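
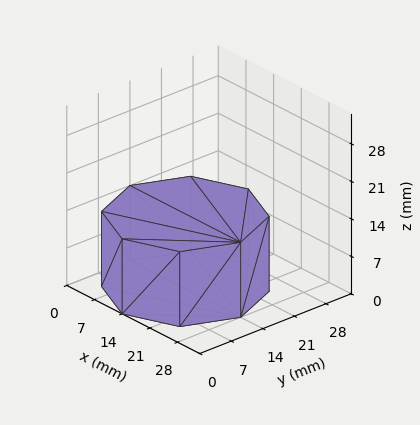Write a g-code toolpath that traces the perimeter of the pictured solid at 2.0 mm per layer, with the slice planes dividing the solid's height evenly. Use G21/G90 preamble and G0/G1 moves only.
Reading the render: the shape is a regular 8-sided prism (a cylinder approximated with 8 flat sides), circumscribed radius ≈ 14 mm, height ≈ 14 mm (dimensions read to the nearest mm from the axis ticks). For the g-code, the solid's height is divided into equal slices at the stated Δz and each level perimeter traced with G1 moves after a G0 lift.

; perimeter-only toolpath
G21 ; units = mm
G90 ; absolute positioning
G28 ; home
; layer 1
G0 Z2.0
G0 X28.0 Y14.0
G1 X23.9 Y23.9
G1 X14.0 Y28.0
G1 X4.1 Y23.9
G1 X0.0 Y14.0
G1 X4.1 Y4.1
G1 X14.0 Y0.0
G1 X23.9 Y4.1
G1 X28.0 Y14.0
; layer 2
G0 Z4.0
G0 X28.0 Y14.0
G1 X23.9 Y23.9
G1 X14.0 Y28.0
G1 X4.1 Y23.9
G1 X0.0 Y14.0
G1 X4.1 Y4.1
G1 X14.0 Y0.0
G1 X23.9 Y4.1
G1 X28.0 Y14.0
; layer 3
G0 Z6.0
G0 X28.0 Y14.0
G1 X23.9 Y23.9
G1 X14.0 Y28.0
G1 X4.1 Y23.9
G1 X0.0 Y14.0
G1 X4.1 Y4.1
G1 X14.0 Y0.0
G1 X23.9 Y4.1
G1 X28.0 Y14.0
; layer 4
G0 Z8.0
G0 X28.0 Y14.0
G1 X23.9 Y23.9
G1 X14.0 Y28.0
G1 X4.1 Y23.9
G1 X0.0 Y14.0
G1 X4.1 Y4.1
G1 X14.0 Y0.0
G1 X23.9 Y4.1
G1 X28.0 Y14.0
; layer 5
G0 Z10.0
G0 X28.0 Y14.0
G1 X23.9 Y23.9
G1 X14.0 Y28.0
G1 X4.1 Y23.9
G1 X0.0 Y14.0
G1 X4.1 Y4.1
G1 X14.0 Y0.0
G1 X23.9 Y4.1
G1 X28.0 Y14.0
; layer 6
G0 Z12.0
G0 X28.0 Y14.0
G1 X23.9 Y23.9
G1 X14.0 Y28.0
G1 X4.1 Y23.9
G1 X0.0 Y14.0
G1 X4.1 Y4.1
G1 X14.0 Y0.0
G1 X23.9 Y4.1
G1 X28.0 Y14.0
; layer 7
G0 Z14.0
G0 X28.0 Y14.0
G1 X23.9 Y23.9
G1 X14.0 Y28.0
G1 X4.1 Y23.9
G1 X0.0 Y14.0
G1 X4.1 Y4.1
G1 X14.0 Y0.0
G1 X23.9 Y4.1
G1 X28.0 Y14.0
M2 ; end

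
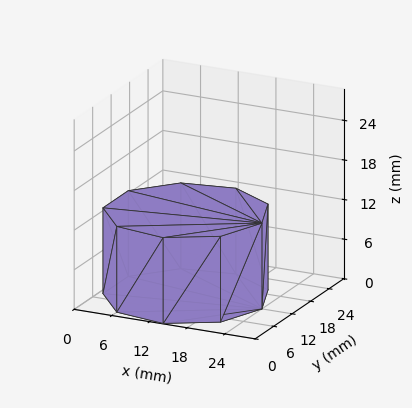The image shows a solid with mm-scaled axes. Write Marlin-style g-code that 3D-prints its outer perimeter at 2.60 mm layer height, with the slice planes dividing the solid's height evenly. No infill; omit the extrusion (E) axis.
Reading the render: the shape is a regular 9-sided prism (a cylinder approximated with 9 flat sides), circumscribed radius ≈ 12 mm, height ≈ 13 mm (dimensions read to the nearest mm from the axis ticks). For the g-code, the solid's height is divided into equal slices at the stated Δz and each level perimeter traced with G1 moves after a G0 lift.

; perimeter-only toolpath
G21 ; units = mm
G90 ; absolute positioning
G28 ; home
; layer 1
G0 Z2.60
G0 X24.00 Y12.00
G1 X21.19 Y19.71
G1 X14.08 Y23.82
G1 X6.00 Y22.39
G1 X0.72 Y16.10
G1 X0.72 Y7.90
G1 X6.00 Y1.61
G1 X14.08 Y0.18
G1 X21.19 Y4.29
G1 X24.00 Y12.00
; layer 2
G0 Z5.20
G0 X24.00 Y12.00
G1 X21.19 Y19.71
G1 X14.08 Y23.82
G1 X6.00 Y22.39
G1 X0.72 Y16.10
G1 X0.72 Y7.90
G1 X6.00 Y1.61
G1 X14.08 Y0.18
G1 X21.19 Y4.29
G1 X24.00 Y12.00
; layer 3
G0 Z7.80
G0 X24.00 Y12.00
G1 X21.19 Y19.71
G1 X14.08 Y23.82
G1 X6.00 Y22.39
G1 X0.72 Y16.10
G1 X0.72 Y7.90
G1 X6.00 Y1.61
G1 X14.08 Y0.18
G1 X21.19 Y4.29
G1 X24.00 Y12.00
; layer 4
G0 Z10.40
G0 X24.00 Y12.00
G1 X21.19 Y19.71
G1 X14.08 Y23.82
G1 X6.00 Y22.39
G1 X0.72 Y16.10
G1 X0.72 Y7.90
G1 X6.00 Y1.61
G1 X14.08 Y0.18
G1 X21.19 Y4.29
G1 X24.00 Y12.00
; layer 5
G0 Z13.00
G0 X24.00 Y12.00
G1 X21.19 Y19.71
G1 X14.08 Y23.82
G1 X6.00 Y22.39
G1 X0.72 Y16.10
G1 X0.72 Y7.90
G1 X6.00 Y1.61
G1 X14.08 Y0.18
G1 X21.19 Y4.29
G1 X24.00 Y12.00
M2 ; end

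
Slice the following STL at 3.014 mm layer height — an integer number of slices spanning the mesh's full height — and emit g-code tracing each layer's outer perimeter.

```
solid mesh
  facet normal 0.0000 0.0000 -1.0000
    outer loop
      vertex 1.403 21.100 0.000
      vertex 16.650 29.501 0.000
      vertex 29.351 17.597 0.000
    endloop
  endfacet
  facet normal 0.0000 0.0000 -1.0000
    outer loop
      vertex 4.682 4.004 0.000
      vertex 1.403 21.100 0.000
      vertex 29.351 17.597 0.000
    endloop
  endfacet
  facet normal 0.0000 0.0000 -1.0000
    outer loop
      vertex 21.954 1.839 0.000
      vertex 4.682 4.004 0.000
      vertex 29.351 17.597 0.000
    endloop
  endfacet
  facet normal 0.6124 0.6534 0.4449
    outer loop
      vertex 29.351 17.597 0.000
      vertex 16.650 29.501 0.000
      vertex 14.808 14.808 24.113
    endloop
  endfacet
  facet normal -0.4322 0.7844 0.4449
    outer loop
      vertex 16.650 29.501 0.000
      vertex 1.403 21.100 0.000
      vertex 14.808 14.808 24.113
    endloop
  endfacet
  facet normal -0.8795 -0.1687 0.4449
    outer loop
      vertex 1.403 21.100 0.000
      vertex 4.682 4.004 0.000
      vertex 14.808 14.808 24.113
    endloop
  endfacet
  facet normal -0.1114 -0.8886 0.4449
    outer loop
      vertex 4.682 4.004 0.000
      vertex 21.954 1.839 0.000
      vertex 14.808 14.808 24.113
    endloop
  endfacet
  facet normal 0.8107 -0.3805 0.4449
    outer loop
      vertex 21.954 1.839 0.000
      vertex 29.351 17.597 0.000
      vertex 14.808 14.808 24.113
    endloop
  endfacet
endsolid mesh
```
; perimeter-only toolpath
G21 ; units = mm
G90 ; absolute positioning
G28 ; home
; layer 1
G0 Z3.014
G0 X27.533 Y17.248
G1 X16.420 Y27.664
G1 X3.079 Y20.314
G1 X5.948 Y5.354
G1 X21.061 Y3.460
G1 X27.533 Y17.248
; layer 2
G0 Z6.028
G0 X25.715 Y16.900
G1 X16.189 Y25.828
G1 X4.754 Y19.527
G1 X7.213 Y6.705
G1 X20.167 Y5.081
G1 X25.715 Y16.900
; layer 3
G0 Z9.042
G0 X23.897 Y16.551
G1 X15.959 Y23.991
G1 X6.430 Y18.741
G1 X8.479 Y8.055
G1 X19.274 Y6.702
G1 X23.897 Y16.551
; layer 4
G0 Z12.056
G0 X22.079 Y16.203
G1 X15.729 Y22.154
G1 X8.105 Y17.954
G1 X9.745 Y9.406
G1 X18.381 Y8.323
G1 X22.079 Y16.203
; layer 5
G0 Z15.071
G0 X20.262 Y15.854
G1 X15.499 Y20.318
G1 X9.781 Y17.168
G1 X11.011 Y10.756
G1 X17.488 Y9.945
G1 X20.262 Y15.854
; layer 6
G0 Z18.085
G0 X18.444 Y15.505
G1 X15.268 Y18.481
G1 X11.457 Y16.381
G1 X12.277 Y12.107
G1 X16.595 Y11.566
G1 X18.444 Y15.505
; layer 7
G0 Z21.099
G0 X16.626 Y15.157
G1 X15.038 Y16.645
G1 X13.132 Y15.595
G1 X13.542 Y13.458
G1 X15.701 Y13.187
G1 X16.626 Y15.157
M2 ; end

The solid is a regular 5-sided pyramid, base circumscribed radius ≈ 14.8 mm, apex at z ≈ 24.1 mm. Slicing at Δz = 3.014 mm — 8 equal slices spanning the solid's height, so layer i sits at z = i·h/8 — gives 7 non-empty perimeters. Each is a 5-segment closed polygon; G0 lifts to the layer z and rapids to the start vertex, then G1 traces the edges. The cross-section shrinks linearly with z (the slice at the apex is degenerate and omitted).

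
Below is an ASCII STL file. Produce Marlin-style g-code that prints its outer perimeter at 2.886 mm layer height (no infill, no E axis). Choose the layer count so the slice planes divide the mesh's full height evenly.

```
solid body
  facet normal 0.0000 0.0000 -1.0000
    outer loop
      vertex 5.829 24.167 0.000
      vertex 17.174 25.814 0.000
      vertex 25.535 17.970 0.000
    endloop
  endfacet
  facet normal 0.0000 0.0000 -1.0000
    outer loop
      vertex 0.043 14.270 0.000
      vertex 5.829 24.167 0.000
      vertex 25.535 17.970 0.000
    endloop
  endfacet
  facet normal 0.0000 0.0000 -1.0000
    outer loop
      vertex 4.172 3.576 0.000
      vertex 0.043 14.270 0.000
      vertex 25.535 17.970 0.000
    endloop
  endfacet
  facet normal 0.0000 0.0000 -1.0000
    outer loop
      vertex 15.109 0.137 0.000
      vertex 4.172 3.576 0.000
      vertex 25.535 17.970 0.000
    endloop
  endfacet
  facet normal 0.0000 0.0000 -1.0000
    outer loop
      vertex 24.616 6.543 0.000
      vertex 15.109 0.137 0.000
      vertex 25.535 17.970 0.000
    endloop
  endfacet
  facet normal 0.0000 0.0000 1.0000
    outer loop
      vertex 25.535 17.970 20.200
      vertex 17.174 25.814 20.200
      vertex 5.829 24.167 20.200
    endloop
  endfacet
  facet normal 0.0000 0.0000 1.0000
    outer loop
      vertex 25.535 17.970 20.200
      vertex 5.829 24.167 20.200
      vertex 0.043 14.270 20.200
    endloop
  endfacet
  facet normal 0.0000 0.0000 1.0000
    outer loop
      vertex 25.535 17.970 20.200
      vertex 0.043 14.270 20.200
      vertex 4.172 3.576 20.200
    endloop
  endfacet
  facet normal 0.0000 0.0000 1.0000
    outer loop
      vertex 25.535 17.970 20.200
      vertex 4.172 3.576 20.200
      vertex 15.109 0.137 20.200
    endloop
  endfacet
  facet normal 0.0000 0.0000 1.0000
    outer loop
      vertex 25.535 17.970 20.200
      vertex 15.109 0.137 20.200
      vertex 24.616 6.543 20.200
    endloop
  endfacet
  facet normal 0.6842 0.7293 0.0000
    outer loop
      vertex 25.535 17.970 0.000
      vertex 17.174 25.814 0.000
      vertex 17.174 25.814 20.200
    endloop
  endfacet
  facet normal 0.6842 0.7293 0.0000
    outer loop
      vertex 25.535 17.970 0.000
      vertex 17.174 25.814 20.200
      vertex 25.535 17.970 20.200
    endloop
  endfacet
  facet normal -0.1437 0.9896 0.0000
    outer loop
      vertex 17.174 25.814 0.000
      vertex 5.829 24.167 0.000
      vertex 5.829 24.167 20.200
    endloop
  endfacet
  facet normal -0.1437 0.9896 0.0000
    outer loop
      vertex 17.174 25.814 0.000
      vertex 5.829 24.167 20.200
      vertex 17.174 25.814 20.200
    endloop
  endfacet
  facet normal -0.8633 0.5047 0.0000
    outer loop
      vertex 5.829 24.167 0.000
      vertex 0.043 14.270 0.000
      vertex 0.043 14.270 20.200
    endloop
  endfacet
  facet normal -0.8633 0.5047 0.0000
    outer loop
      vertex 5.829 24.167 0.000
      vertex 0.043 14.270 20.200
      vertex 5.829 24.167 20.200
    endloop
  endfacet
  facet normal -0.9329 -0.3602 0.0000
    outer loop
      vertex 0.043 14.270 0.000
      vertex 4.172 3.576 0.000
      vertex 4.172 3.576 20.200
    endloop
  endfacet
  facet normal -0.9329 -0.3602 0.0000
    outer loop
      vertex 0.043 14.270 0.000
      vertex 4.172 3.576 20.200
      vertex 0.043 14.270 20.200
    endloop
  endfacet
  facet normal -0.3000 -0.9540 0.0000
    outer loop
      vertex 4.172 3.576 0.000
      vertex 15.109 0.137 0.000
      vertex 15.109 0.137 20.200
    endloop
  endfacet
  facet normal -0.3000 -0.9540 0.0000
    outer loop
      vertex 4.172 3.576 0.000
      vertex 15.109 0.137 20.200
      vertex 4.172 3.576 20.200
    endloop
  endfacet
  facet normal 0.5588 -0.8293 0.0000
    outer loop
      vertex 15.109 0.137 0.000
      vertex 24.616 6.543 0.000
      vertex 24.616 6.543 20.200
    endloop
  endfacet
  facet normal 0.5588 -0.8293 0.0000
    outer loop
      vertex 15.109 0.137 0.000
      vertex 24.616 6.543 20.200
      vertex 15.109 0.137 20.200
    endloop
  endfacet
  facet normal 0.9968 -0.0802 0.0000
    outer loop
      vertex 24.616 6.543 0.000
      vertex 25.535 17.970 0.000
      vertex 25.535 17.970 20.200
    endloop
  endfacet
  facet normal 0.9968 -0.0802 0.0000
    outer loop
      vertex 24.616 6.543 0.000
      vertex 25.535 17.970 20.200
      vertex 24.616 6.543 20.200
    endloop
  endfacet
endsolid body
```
; perimeter-only toolpath
G21 ; units = mm
G90 ; absolute positioning
G28 ; home
; layer 1
G0 Z2.886
G0 X25.535 Y17.970
G1 X17.174 Y25.814
G1 X5.829 Y24.167
G1 X0.043 Y14.270
G1 X4.172 Y3.576
G1 X15.109 Y0.137
G1 X24.616 Y6.543
G1 X25.535 Y17.970
; layer 2
G0 Z5.771
G0 X25.535 Y17.970
G1 X17.174 Y25.814
G1 X5.829 Y24.167
G1 X0.043 Y14.270
G1 X4.172 Y3.576
G1 X15.109 Y0.137
G1 X24.616 Y6.543
G1 X25.535 Y17.970
; layer 3
G0 Z8.657
G0 X25.535 Y17.970
G1 X17.174 Y25.814
G1 X5.829 Y24.167
G1 X0.043 Y14.270
G1 X4.172 Y3.576
G1 X15.109 Y0.137
G1 X24.616 Y6.543
G1 X25.535 Y17.970
; layer 4
G0 Z11.543
G0 X25.535 Y17.970
G1 X17.174 Y25.814
G1 X5.829 Y24.167
G1 X0.043 Y14.270
G1 X4.172 Y3.576
G1 X15.109 Y0.137
G1 X24.616 Y6.543
G1 X25.535 Y17.970
; layer 5
G0 Z14.429
G0 X25.535 Y17.970
G1 X17.174 Y25.814
G1 X5.829 Y24.167
G1 X0.043 Y14.270
G1 X4.172 Y3.576
G1 X15.109 Y0.137
G1 X24.616 Y6.543
G1 X25.535 Y17.970
; layer 6
G0 Z17.314
G0 X25.535 Y17.970
G1 X17.174 Y25.814
G1 X5.829 Y24.167
G1 X0.043 Y14.270
G1 X4.172 Y3.576
G1 X15.109 Y0.137
G1 X24.616 Y6.543
G1 X25.535 Y17.970
; layer 7
G0 Z20.200
G0 X25.535 Y17.970
G1 X17.174 Y25.814
G1 X5.829 Y24.167
G1 X0.043 Y14.270
G1 X4.172 Y3.576
G1 X15.109 Y0.137
G1 X24.616 Y6.543
G1 X25.535 Y17.970
M2 ; end

The solid is a regular 7-sided prism (a cylinder approximated with 7 flat sides), circumscribed radius ≈ 13.2 mm, height ≈ 20.2 mm. Slicing at Δz = 2.886 mm — 7 equal slices spanning the solid's height, so layer i sits at z = i·h/7 — gives 7 non-empty perimeters. Each is a 7-segment closed polygon; G0 lifts to the layer z and rapids to the start vertex, then G1 traces the edges.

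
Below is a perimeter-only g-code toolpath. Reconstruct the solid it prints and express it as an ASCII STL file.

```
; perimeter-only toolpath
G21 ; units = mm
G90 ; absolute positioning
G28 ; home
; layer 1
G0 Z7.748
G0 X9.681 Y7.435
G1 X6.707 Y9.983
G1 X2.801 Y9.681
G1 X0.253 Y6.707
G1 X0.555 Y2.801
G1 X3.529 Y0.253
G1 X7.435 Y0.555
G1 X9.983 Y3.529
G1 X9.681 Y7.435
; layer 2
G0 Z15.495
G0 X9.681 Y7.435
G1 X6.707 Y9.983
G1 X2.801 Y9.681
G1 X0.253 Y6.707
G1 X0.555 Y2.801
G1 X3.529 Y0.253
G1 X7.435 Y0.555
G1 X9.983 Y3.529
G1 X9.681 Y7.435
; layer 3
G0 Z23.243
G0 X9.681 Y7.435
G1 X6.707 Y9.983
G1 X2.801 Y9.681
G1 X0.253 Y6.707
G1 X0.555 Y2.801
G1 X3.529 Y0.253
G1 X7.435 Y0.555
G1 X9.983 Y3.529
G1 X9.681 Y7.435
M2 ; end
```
solid part
  facet normal 0.0000 0.0000 -1.0000
    outer loop
      vertex 2.801 9.681 0.000
      vertex 6.707 9.983 0.000
      vertex 9.681 7.435 0.000
    endloop
  endfacet
  facet normal 0.0000 0.0000 -1.0000
    outer loop
      vertex 0.253 6.707 0.000
      vertex 2.801 9.681 0.000
      vertex 9.681 7.435 0.000
    endloop
  endfacet
  facet normal 0.0000 0.0000 -1.0000
    outer loop
      vertex 0.555 2.801 0.000
      vertex 0.253 6.707 0.000
      vertex 9.681 7.435 0.000
    endloop
  endfacet
  facet normal 0.0000 0.0000 -1.0000
    outer loop
      vertex 3.529 0.253 0.000
      vertex 0.555 2.801 0.000
      vertex 9.681 7.435 0.000
    endloop
  endfacet
  facet normal 0.0000 0.0000 -1.0000
    outer loop
      vertex 7.435 0.555 0.000
      vertex 3.529 0.253 0.000
      vertex 9.681 7.435 0.000
    endloop
  endfacet
  facet normal 0.0000 0.0000 -1.0000
    outer loop
      vertex 9.983 3.529 0.000
      vertex 7.435 0.555 0.000
      vertex 9.681 7.435 0.000
    endloop
  endfacet
  facet normal 0.0000 0.0000 1.0000
    outer loop
      vertex 9.681 7.435 23.243
      vertex 6.707 9.983 23.243
      vertex 2.801 9.681 23.243
    endloop
  endfacet
  facet normal 0.0000 0.0000 1.0000
    outer loop
      vertex 9.681 7.435 23.243
      vertex 2.801 9.681 23.243
      vertex 0.253 6.707 23.243
    endloop
  endfacet
  facet normal 0.0000 0.0000 1.0000
    outer loop
      vertex 9.681 7.435 23.243
      vertex 0.253 6.707 23.243
      vertex 0.555 2.801 23.243
    endloop
  endfacet
  facet normal 0.0000 0.0000 1.0000
    outer loop
      vertex 9.681 7.435 23.243
      vertex 0.555 2.801 23.243
      vertex 3.529 0.253 23.243
    endloop
  endfacet
  facet normal 0.0000 0.0000 1.0000
    outer loop
      vertex 9.681 7.435 23.243
      vertex 3.529 0.253 23.243
      vertex 7.435 0.555 23.243
    endloop
  endfacet
  facet normal 0.0000 0.0000 1.0000
    outer loop
      vertex 9.681 7.435 23.243
      vertex 7.435 0.555 23.243
      vertex 9.983 3.529 23.243
    endloop
  endfacet
  facet normal 0.6506 0.7594 0.0000
    outer loop
      vertex 9.681 7.435 0.000
      vertex 6.707 9.983 0.000
      vertex 6.707 9.983 23.243
    endloop
  endfacet
  facet normal 0.6506 0.7594 0.0000
    outer loop
      vertex 9.681 7.435 0.000
      vertex 6.707 9.983 23.243
      vertex 9.681 7.435 23.243
    endloop
  endfacet
  facet normal -0.0771 0.9970 0.0000
    outer loop
      vertex 6.707 9.983 0.000
      vertex 2.801 9.681 0.000
      vertex 2.801 9.681 23.243
    endloop
  endfacet
  facet normal -0.0771 0.9970 0.0000
    outer loop
      vertex 6.707 9.983 0.000
      vertex 2.801 9.681 23.243
      vertex 6.707 9.983 23.243
    endloop
  endfacet
  facet normal -0.7594 0.6506 0.0000
    outer loop
      vertex 2.801 9.681 0.000
      vertex 0.253 6.707 0.000
      vertex 0.253 6.707 23.243
    endloop
  endfacet
  facet normal -0.7594 0.6506 0.0000
    outer loop
      vertex 2.801 9.681 0.000
      vertex 0.253 6.707 23.243
      vertex 2.801 9.681 23.243
    endloop
  endfacet
  facet normal -0.9970 -0.0771 0.0000
    outer loop
      vertex 0.253 6.707 0.000
      vertex 0.555 2.801 0.000
      vertex 0.555 2.801 23.243
    endloop
  endfacet
  facet normal -0.9970 -0.0771 0.0000
    outer loop
      vertex 0.253 6.707 0.000
      vertex 0.555 2.801 23.243
      vertex 0.253 6.707 23.243
    endloop
  endfacet
  facet normal -0.6506 -0.7594 0.0000
    outer loop
      vertex 0.555 2.801 0.000
      vertex 3.529 0.253 0.000
      vertex 3.529 0.253 23.243
    endloop
  endfacet
  facet normal -0.6506 -0.7594 0.0000
    outer loop
      vertex 0.555 2.801 0.000
      vertex 3.529 0.253 23.243
      vertex 0.555 2.801 23.243
    endloop
  endfacet
  facet normal 0.0771 -0.9970 0.0000
    outer loop
      vertex 3.529 0.253 0.000
      vertex 7.435 0.555 0.000
      vertex 7.435 0.555 23.243
    endloop
  endfacet
  facet normal 0.0771 -0.9970 0.0000
    outer loop
      vertex 3.529 0.253 0.000
      vertex 7.435 0.555 23.243
      vertex 3.529 0.253 23.243
    endloop
  endfacet
  facet normal 0.7594 -0.6506 0.0000
    outer loop
      vertex 7.435 0.555 0.000
      vertex 9.983 3.529 0.000
      vertex 9.983 3.529 23.243
    endloop
  endfacet
  facet normal 0.7594 -0.6506 0.0000
    outer loop
      vertex 7.435 0.555 0.000
      vertex 9.983 3.529 23.243
      vertex 7.435 0.555 23.243
    endloop
  endfacet
  facet normal 0.9970 0.0771 0.0000
    outer loop
      vertex 9.983 3.529 0.000
      vertex 9.681 7.435 0.000
      vertex 9.681 7.435 23.243
    endloop
  endfacet
  facet normal 0.9970 0.0771 0.0000
    outer loop
      vertex 9.983 3.529 0.000
      vertex 9.681 7.435 23.243
      vertex 9.983 3.529 23.243
    endloop
  endfacet
endsolid part

The G0 Z moves step by Δz≈7.748 mm. Every layer's G1 loop is the same polygon, so the solid is a straight extrusion of it from z=0 to z≈23.2. Closing with flat bottom and top caps and triangulating gives 28 facets — a regular 8-sided prism (a cylinder approximated with 8 flat sides), circumscribed radius ≈ 5.12 mm, height ≈ 23.2 mm.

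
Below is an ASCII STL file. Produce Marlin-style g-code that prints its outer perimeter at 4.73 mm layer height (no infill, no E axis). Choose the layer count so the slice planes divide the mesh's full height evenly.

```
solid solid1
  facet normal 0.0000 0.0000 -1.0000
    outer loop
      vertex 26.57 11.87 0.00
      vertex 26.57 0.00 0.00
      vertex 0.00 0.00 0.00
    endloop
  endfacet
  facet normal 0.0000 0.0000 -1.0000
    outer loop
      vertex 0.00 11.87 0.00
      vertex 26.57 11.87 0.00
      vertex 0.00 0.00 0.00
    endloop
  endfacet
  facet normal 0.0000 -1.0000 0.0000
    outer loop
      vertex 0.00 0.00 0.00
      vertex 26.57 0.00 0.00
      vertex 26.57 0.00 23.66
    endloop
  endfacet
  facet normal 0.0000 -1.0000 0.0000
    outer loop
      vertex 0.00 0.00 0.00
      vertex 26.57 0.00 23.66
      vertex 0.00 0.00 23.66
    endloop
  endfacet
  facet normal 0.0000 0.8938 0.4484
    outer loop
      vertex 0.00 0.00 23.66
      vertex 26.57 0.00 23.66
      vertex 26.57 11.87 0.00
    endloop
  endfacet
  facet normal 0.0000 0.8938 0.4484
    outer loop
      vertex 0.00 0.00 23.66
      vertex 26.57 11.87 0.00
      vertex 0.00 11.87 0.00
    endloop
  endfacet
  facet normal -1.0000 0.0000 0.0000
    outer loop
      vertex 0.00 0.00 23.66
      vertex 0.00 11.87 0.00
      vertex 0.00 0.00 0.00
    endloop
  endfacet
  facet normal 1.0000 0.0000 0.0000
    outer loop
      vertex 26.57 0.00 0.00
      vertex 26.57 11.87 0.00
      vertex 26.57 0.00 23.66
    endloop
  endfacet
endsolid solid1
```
; perimeter-only toolpath
G21 ; units = mm
G90 ; absolute positioning
G28 ; home
; layer 1
G0 Z4.73
G0 X0.00 Y0.00
G1 X26.57 Y0.00
G1 X26.57 Y9.50
G1 X0.00 Y9.50
G1 X0.00 Y0.00
; layer 2
G0 Z9.46
G0 X0.00 Y0.00
G1 X26.57 Y0.00
G1 X26.57 Y7.12
G1 X0.00 Y7.12
G1 X0.00 Y0.00
; layer 3
G0 Z14.20
G0 X0.00 Y0.00
G1 X26.57 Y0.00
G1 X26.57 Y4.75
G1 X0.00 Y4.75
G1 X0.00 Y0.00
; layer 4
G0 Z18.93
G0 X0.00 Y0.00
G1 X26.57 Y0.00
G1 X26.57 Y2.37
G1 X0.00 Y2.37
G1 X0.00 Y0.00
M2 ; end

The solid is a wedge (ramp): 26.6 × 11.9 mm base, rising to 23.7 mm along the y=0 edge and sloping linearly to z=0 at y=11.9. Slicing at Δz = 4.73 mm — 5 equal slices spanning the solid's height, so layer i sits at z = i·h/5 — gives 4 non-empty perimeters. Each is a 4-segment closed polygon; G0 lifts to the layer z and rapids to the start vertex, then G1 traces the edges. The cross-section shrinks linearly with z (the slice at the apex is degenerate and omitted).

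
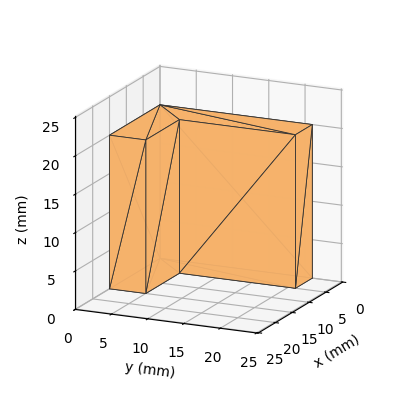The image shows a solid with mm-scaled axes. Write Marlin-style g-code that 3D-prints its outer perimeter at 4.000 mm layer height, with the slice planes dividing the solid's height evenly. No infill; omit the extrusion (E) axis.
Reading the render: the shape is an L-shaped prism: outer 15 × 21 mm, arm thicknesses ≈ 5 mm (horizontal) and 5 mm (vertical), extruded 20 mm in z (dimensions read to the nearest mm from the axis ticks). For the g-code, the solid's height is divided into equal slices at the stated Δz and each level perimeter traced with G1 moves after a G0 lift.

; perimeter-only toolpath
G21 ; units = mm
G90 ; absolute positioning
G28 ; home
; layer 1
G0 Z4.000
G0 X0.000 Y0.000
G1 X15.000 Y0.000
G1 X15.000 Y5.000
G1 X5.000 Y5.000
G1 X5.000 Y21.000
G1 X0.000 Y21.000
G1 X0.000 Y0.000
; layer 2
G0 Z8.000
G0 X0.000 Y0.000
G1 X15.000 Y0.000
G1 X15.000 Y5.000
G1 X5.000 Y5.000
G1 X5.000 Y21.000
G1 X0.000 Y21.000
G1 X0.000 Y0.000
; layer 3
G0 Z12.000
G0 X0.000 Y0.000
G1 X15.000 Y0.000
G1 X15.000 Y5.000
G1 X5.000 Y5.000
G1 X5.000 Y21.000
G1 X0.000 Y21.000
G1 X0.000 Y0.000
; layer 4
G0 Z16.000
G0 X0.000 Y0.000
G1 X15.000 Y0.000
G1 X15.000 Y5.000
G1 X5.000 Y5.000
G1 X5.000 Y21.000
G1 X0.000 Y21.000
G1 X0.000 Y0.000
; layer 5
G0 Z20.000
G0 X0.000 Y0.000
G1 X15.000 Y0.000
G1 X15.000 Y5.000
G1 X5.000 Y5.000
G1 X5.000 Y21.000
G1 X0.000 Y21.000
G1 X0.000 Y0.000
M2 ; end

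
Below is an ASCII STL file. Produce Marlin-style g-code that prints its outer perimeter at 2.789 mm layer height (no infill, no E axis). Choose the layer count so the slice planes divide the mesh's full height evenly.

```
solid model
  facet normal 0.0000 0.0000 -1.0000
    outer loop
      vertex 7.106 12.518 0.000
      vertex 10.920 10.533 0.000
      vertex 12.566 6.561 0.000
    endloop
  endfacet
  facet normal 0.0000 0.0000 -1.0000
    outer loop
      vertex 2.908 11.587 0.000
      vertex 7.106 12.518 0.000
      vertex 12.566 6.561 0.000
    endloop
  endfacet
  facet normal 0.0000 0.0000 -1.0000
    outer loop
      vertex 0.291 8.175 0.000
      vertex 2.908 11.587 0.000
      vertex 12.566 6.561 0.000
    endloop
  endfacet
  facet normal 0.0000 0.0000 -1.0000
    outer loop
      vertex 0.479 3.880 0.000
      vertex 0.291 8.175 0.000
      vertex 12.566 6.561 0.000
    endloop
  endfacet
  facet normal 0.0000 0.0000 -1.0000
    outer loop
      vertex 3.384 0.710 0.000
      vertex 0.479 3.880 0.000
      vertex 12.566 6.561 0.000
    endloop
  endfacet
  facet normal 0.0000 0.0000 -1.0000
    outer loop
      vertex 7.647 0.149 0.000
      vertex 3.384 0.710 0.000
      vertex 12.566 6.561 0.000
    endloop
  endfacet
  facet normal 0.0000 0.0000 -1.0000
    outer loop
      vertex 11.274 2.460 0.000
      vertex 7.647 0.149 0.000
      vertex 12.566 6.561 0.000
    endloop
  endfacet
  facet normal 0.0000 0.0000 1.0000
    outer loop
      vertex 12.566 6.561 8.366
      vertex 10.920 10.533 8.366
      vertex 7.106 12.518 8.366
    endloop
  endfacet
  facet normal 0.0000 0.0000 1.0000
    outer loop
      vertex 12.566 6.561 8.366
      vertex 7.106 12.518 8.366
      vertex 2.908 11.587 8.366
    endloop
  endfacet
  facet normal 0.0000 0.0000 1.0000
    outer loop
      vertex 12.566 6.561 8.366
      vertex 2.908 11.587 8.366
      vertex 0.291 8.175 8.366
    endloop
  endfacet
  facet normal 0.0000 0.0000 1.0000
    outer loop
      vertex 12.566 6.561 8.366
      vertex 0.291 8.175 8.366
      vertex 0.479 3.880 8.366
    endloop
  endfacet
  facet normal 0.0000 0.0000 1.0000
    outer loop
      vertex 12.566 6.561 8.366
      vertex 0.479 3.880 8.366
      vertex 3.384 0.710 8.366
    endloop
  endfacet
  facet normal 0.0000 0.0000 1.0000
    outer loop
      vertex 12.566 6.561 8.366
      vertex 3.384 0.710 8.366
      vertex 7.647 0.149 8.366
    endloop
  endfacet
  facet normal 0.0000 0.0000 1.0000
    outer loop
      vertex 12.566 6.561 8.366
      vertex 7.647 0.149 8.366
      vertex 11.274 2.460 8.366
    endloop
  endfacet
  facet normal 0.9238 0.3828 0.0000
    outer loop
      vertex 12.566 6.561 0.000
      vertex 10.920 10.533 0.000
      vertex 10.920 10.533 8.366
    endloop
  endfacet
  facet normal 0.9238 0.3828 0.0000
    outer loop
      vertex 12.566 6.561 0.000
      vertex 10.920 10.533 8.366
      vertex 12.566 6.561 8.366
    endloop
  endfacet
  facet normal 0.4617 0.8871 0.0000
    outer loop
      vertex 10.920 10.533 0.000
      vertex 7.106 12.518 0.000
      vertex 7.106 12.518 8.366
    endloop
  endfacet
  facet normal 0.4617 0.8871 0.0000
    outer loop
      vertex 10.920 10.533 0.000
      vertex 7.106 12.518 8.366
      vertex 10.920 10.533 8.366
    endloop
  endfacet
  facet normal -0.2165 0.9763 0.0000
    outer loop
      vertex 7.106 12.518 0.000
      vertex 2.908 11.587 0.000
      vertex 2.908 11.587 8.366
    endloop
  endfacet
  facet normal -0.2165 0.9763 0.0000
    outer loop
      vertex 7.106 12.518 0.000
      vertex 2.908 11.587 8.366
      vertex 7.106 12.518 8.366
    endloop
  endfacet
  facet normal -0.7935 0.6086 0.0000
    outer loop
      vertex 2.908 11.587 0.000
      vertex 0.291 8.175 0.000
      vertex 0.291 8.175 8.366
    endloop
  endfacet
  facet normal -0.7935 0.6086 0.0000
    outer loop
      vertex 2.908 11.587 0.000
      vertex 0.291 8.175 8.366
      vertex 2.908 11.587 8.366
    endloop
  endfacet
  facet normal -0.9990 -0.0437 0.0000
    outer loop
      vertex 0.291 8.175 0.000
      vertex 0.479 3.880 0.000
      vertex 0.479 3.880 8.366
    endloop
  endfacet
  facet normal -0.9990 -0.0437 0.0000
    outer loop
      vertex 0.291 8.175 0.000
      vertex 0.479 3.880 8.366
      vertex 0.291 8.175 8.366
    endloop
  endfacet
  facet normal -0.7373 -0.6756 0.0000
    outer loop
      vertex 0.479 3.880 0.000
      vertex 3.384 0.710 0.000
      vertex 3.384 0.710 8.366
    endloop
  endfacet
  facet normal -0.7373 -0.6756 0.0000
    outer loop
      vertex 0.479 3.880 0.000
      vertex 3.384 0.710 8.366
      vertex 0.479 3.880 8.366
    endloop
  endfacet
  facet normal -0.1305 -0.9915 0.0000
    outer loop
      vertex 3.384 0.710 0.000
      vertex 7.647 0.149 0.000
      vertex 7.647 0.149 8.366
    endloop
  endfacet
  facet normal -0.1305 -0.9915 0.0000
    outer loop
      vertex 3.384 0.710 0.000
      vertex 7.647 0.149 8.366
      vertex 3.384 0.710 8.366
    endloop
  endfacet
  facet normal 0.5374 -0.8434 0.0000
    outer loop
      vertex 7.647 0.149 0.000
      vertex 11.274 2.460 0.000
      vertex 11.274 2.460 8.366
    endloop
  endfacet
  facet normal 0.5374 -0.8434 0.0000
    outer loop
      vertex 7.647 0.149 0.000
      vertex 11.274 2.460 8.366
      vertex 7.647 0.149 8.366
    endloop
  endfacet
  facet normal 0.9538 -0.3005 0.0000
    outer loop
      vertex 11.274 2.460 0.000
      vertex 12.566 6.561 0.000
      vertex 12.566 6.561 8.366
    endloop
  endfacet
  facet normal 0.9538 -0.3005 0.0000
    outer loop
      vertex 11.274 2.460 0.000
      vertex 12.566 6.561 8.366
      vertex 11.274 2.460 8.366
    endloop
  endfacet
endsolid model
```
; perimeter-only toolpath
G21 ; units = mm
G90 ; absolute positioning
G28 ; home
; layer 1
G0 Z2.789
G0 X12.566 Y6.561
G1 X10.920 Y10.533
G1 X7.106 Y12.518
G1 X2.908 Y11.587
G1 X0.291 Y8.175
G1 X0.479 Y3.880
G1 X3.384 Y0.710
G1 X7.647 Y0.149
G1 X11.274 Y2.460
G1 X12.566 Y6.561
; layer 2
G0 Z5.577
G0 X12.566 Y6.561
G1 X10.920 Y10.533
G1 X7.106 Y12.518
G1 X2.908 Y11.587
G1 X0.291 Y8.175
G1 X0.479 Y3.880
G1 X3.384 Y0.710
G1 X7.647 Y0.149
G1 X11.274 Y2.460
G1 X12.566 Y6.561
; layer 3
G0 Z8.366
G0 X12.566 Y6.561
G1 X10.920 Y10.533
G1 X7.106 Y12.518
G1 X2.908 Y11.587
G1 X0.291 Y8.175
G1 X0.479 Y3.880
G1 X3.384 Y0.710
G1 X7.647 Y0.149
G1 X11.274 Y2.460
G1 X12.566 Y6.561
M2 ; end

The solid is a regular 9-sided prism (a cylinder approximated with 9 flat sides), circumscribed radius ≈ 6.29 mm, height ≈ 8.37 mm. Slicing at Δz = 2.789 mm — 3 equal slices spanning the solid's height, so layer i sits at z = i·h/3 — gives 3 non-empty perimeters. Each is a 9-segment closed polygon; G0 lifts to the layer z and rapids to the start vertex, then G1 traces the edges.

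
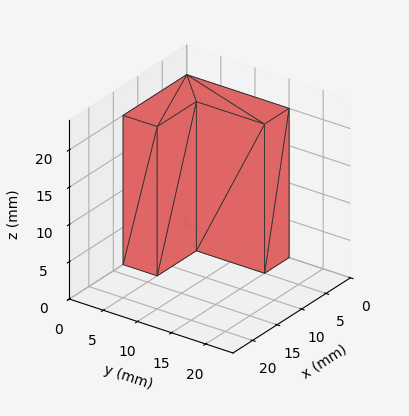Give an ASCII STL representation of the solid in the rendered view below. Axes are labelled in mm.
Reading the render: the shape is an L-shaped prism: outer 13 × 15 mm, arm thicknesses ≈ 5 mm (horizontal) and 5 mm (vertical), extruded 20 mm in z (dimensions read to the nearest mm from the axis ticks). For the STL, each face is triangulated and given an outward normal.

solid part
  facet normal 0.0000 0.0000 -1.0000
    outer loop
      vertex 13.00 5.00 0.00
      vertex 13.00 0.00 0.00
      vertex 0.00 0.00 0.00
    endloop
  endfacet
  facet normal 0.0000 0.0000 -1.0000
    outer loop
      vertex 5.00 5.00 0.00
      vertex 13.00 5.00 0.00
      vertex 0.00 0.00 0.00
    endloop
  endfacet
  facet normal 0.0000 0.0000 -1.0000
    outer loop
      vertex 5.00 15.00 0.00
      vertex 5.00 5.00 0.00
      vertex 0.00 0.00 0.00
    endloop
  endfacet
  facet normal 0.0000 0.0000 -1.0000
    outer loop
      vertex 0.00 15.00 0.00
      vertex 5.00 15.00 0.00
      vertex 0.00 0.00 0.00
    endloop
  endfacet
  facet normal 0.0000 0.0000 1.0000
    outer loop
      vertex 0.00 0.00 20.00
      vertex 13.00 0.00 20.00
      vertex 13.00 5.00 20.00
    endloop
  endfacet
  facet normal 0.0000 0.0000 1.0000
    outer loop
      vertex 0.00 0.00 20.00
      vertex 13.00 5.00 20.00
      vertex 5.00 5.00 20.00
    endloop
  endfacet
  facet normal 0.0000 0.0000 1.0000
    outer loop
      vertex 0.00 0.00 20.00
      vertex 5.00 5.00 20.00
      vertex 5.00 15.00 20.00
    endloop
  endfacet
  facet normal 0.0000 0.0000 1.0000
    outer loop
      vertex 0.00 0.00 20.00
      vertex 5.00 15.00 20.00
      vertex 0.00 15.00 20.00
    endloop
  endfacet
  facet normal 0.0000 -1.0000 0.0000
    outer loop
      vertex 0.00 0.00 0.00
      vertex 13.00 0.00 0.00
      vertex 13.00 0.00 20.00
    endloop
  endfacet
  facet normal 0.0000 -1.0000 0.0000
    outer loop
      vertex 0.00 0.00 0.00
      vertex 13.00 0.00 20.00
      vertex 0.00 0.00 20.00
    endloop
  endfacet
  facet normal 1.0000 0.0000 0.0000
    outer loop
      vertex 13.00 0.00 0.00
      vertex 13.00 5.00 0.00
      vertex 13.00 5.00 20.00
    endloop
  endfacet
  facet normal 1.0000 0.0000 0.0000
    outer loop
      vertex 13.00 0.00 0.00
      vertex 13.00 5.00 20.00
      vertex 13.00 0.00 20.00
    endloop
  endfacet
  facet normal 0.0000 1.0000 0.0000
    outer loop
      vertex 13.00 5.00 0.00
      vertex 5.00 5.00 0.00
      vertex 5.00 5.00 20.00
    endloop
  endfacet
  facet normal 0.0000 1.0000 0.0000
    outer loop
      vertex 13.00 5.00 0.00
      vertex 5.00 5.00 20.00
      vertex 13.00 5.00 20.00
    endloop
  endfacet
  facet normal 1.0000 0.0000 0.0000
    outer loop
      vertex 5.00 5.00 0.00
      vertex 5.00 15.00 0.00
      vertex 5.00 15.00 20.00
    endloop
  endfacet
  facet normal 1.0000 0.0000 0.0000
    outer loop
      vertex 5.00 5.00 0.00
      vertex 5.00 15.00 20.00
      vertex 5.00 5.00 20.00
    endloop
  endfacet
  facet normal 0.0000 1.0000 0.0000
    outer loop
      vertex 5.00 15.00 0.00
      vertex 0.00 15.00 0.00
      vertex 0.00 15.00 20.00
    endloop
  endfacet
  facet normal 0.0000 1.0000 0.0000
    outer loop
      vertex 5.00 15.00 0.00
      vertex 0.00 15.00 20.00
      vertex 5.00 15.00 20.00
    endloop
  endfacet
  facet normal -1.0000 0.0000 0.0000
    outer loop
      vertex 0.00 15.00 0.00
      vertex 0.00 0.00 0.00
      vertex 0.00 0.00 20.00
    endloop
  endfacet
  facet normal -1.0000 0.0000 0.0000
    outer loop
      vertex 0.00 15.00 0.00
      vertex 0.00 0.00 20.00
      vertex 0.00 15.00 20.00
    endloop
  endfacet
endsolid part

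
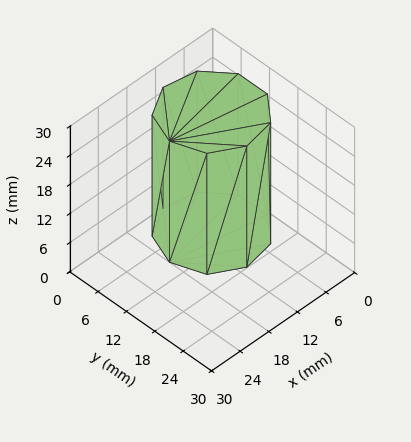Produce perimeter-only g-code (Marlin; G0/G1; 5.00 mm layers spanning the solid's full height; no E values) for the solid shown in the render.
Reading the render: the shape is a regular 9-sided prism (a cylinder approximated with 9 flat sides), circumscribed radius ≈ 9 mm, height ≈ 25 mm (dimensions read to the nearest mm from the axis ticks). For the g-code, the solid's height is divided into equal slices at the stated Δz and each level perimeter traced with G1 moves after a G0 lift.

; perimeter-only toolpath
G21 ; units = mm
G90 ; absolute positioning
G28 ; home
; layer 1
G0 Z5.00
G0 X18.00 Y9.00
G1 X15.89 Y14.79
G1 X10.56 Y17.86
G1 X4.50 Y16.79
G1 X0.54 Y12.08
G1 X0.54 Y5.92
G1 X4.50 Y1.21
G1 X10.56 Y0.14
G1 X15.89 Y3.21
G1 X18.00 Y9.00
; layer 2
G0 Z10.00
G0 X18.00 Y9.00
G1 X15.89 Y14.79
G1 X10.56 Y17.86
G1 X4.50 Y16.79
G1 X0.54 Y12.08
G1 X0.54 Y5.92
G1 X4.50 Y1.21
G1 X10.56 Y0.14
G1 X15.89 Y3.21
G1 X18.00 Y9.00
; layer 3
G0 Z15.00
G0 X18.00 Y9.00
G1 X15.89 Y14.79
G1 X10.56 Y17.86
G1 X4.50 Y16.79
G1 X0.54 Y12.08
G1 X0.54 Y5.92
G1 X4.50 Y1.21
G1 X10.56 Y0.14
G1 X15.89 Y3.21
G1 X18.00 Y9.00
; layer 4
G0 Z20.00
G0 X18.00 Y9.00
G1 X15.89 Y14.79
G1 X10.56 Y17.86
G1 X4.50 Y16.79
G1 X0.54 Y12.08
G1 X0.54 Y5.92
G1 X4.50 Y1.21
G1 X10.56 Y0.14
G1 X15.89 Y3.21
G1 X18.00 Y9.00
; layer 5
G0 Z25.00
G0 X18.00 Y9.00
G1 X15.89 Y14.79
G1 X10.56 Y17.86
G1 X4.50 Y16.79
G1 X0.54 Y12.08
G1 X0.54 Y5.92
G1 X4.50 Y1.21
G1 X10.56 Y0.14
G1 X15.89 Y3.21
G1 X18.00 Y9.00
M2 ; end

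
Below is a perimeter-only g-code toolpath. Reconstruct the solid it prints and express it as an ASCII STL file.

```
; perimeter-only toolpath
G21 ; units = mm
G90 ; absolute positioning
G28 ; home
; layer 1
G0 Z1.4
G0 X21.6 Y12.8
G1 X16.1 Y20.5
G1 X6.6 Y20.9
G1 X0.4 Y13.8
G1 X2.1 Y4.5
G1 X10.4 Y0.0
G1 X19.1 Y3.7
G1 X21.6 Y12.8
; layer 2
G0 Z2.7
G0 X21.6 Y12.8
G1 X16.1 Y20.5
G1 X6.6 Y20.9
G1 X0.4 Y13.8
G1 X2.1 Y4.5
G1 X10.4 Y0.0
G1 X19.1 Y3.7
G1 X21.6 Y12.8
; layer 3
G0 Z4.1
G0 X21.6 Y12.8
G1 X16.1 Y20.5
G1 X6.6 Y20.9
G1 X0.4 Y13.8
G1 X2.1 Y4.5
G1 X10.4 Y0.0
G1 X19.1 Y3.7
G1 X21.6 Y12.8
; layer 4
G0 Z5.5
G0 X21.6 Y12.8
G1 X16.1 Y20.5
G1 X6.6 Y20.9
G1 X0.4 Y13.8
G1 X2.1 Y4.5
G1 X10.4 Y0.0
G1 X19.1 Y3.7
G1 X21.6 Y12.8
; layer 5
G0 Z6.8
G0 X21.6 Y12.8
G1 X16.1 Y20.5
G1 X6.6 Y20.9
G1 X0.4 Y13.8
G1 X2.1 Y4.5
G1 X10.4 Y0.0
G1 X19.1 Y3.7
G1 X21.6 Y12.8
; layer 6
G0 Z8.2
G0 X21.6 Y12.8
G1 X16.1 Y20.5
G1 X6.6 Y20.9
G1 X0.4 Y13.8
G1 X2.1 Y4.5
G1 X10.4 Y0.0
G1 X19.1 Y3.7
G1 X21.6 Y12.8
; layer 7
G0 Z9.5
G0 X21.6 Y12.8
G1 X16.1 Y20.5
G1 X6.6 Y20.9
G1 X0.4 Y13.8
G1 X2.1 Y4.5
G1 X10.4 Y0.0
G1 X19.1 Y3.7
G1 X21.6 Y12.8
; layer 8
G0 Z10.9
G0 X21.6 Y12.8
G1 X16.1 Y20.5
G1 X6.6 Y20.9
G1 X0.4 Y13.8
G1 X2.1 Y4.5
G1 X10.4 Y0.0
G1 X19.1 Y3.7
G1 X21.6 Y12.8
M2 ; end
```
solid part
  facet normal 0.0000 0.0000 -1.0000
    outer loop
      vertex 6.6 20.9 0.0
      vertex 16.1 20.5 0.0
      vertex 21.6 12.8 0.0
    endloop
  endfacet
  facet normal 0.0000 0.0000 -1.0000
    outer loop
      vertex 0.4 13.8 0.0
      vertex 6.6 20.9 0.0
      vertex 21.6 12.8 0.0
    endloop
  endfacet
  facet normal 0.0000 0.0000 -1.0000
    outer loop
      vertex 2.1 4.5 0.0
      vertex 0.4 13.8 0.0
      vertex 21.6 12.8 0.0
    endloop
  endfacet
  facet normal 0.0000 0.0000 -1.0000
    outer loop
      vertex 10.4 0.0 0.0
      vertex 2.1 4.5 0.0
      vertex 21.6 12.8 0.0
    endloop
  endfacet
  facet normal 0.0000 0.0000 -1.0000
    outer loop
      vertex 19.1 3.7 0.0
      vertex 10.4 0.0 0.0
      vertex 21.6 12.8 0.0
    endloop
  endfacet
  facet normal 0.0000 0.0000 1.0000
    outer loop
      vertex 21.6 12.8 10.9
      vertex 16.1 20.5 10.9
      vertex 6.6 20.9 10.9
    endloop
  endfacet
  facet normal 0.0000 0.0000 1.0000
    outer loop
      vertex 21.6 12.8 10.9
      vertex 6.6 20.9 10.9
      vertex 0.4 13.8 10.9
    endloop
  endfacet
  facet normal 0.0000 0.0000 1.0000
    outer loop
      vertex 21.6 12.8 10.9
      vertex 0.4 13.8 10.9
      vertex 2.1 4.5 10.9
    endloop
  endfacet
  facet normal 0.0000 0.0000 1.0000
    outer loop
      vertex 21.6 12.8 10.9
      vertex 2.1 4.5 10.9
      vertex 10.4 0.0 10.9
    endloop
  endfacet
  facet normal 0.0000 0.0000 1.0000
    outer loop
      vertex 21.6 12.8 10.9
      vertex 10.4 0.0 10.9
      vertex 19.1 3.7 10.9
    endloop
  endfacet
  facet normal 0.8137 0.5812 0.0000
    outer loop
      vertex 21.6 12.8 0.0
      vertex 16.1 20.5 0.0
      vertex 16.1 20.5 10.9
    endloop
  endfacet
  facet normal 0.8137 0.5812 0.0000
    outer loop
      vertex 21.6 12.8 0.0
      vertex 16.1 20.5 10.9
      vertex 21.6 12.8 10.9
    endloop
  endfacet
  facet normal 0.0421 0.9991 0.0000
    outer loop
      vertex 16.1 20.5 0.0
      vertex 6.6 20.9 0.0
      vertex 6.6 20.9 10.9
    endloop
  endfacet
  facet normal 0.0421 0.9991 0.0000
    outer loop
      vertex 16.1 20.5 0.0
      vertex 6.6 20.9 10.9
      vertex 16.1 20.5 10.9
    endloop
  endfacet
  facet normal -0.7532 0.6578 0.0000
    outer loop
      vertex 6.6 20.9 0.0
      vertex 0.4 13.8 0.0
      vertex 0.4 13.8 10.9
    endloop
  endfacet
  facet normal -0.7532 0.6578 0.0000
    outer loop
      vertex 6.6 20.9 0.0
      vertex 0.4 13.8 10.9
      vertex 6.6 20.9 10.9
    endloop
  endfacet
  facet normal -0.9837 -0.1798 0.0000
    outer loop
      vertex 0.4 13.8 0.0
      vertex 2.1 4.5 0.0
      vertex 2.1 4.5 10.9
    endloop
  endfacet
  facet normal -0.9837 -0.1798 0.0000
    outer loop
      vertex 0.4 13.8 0.0
      vertex 2.1 4.5 10.9
      vertex 0.4 13.8 10.9
    endloop
  endfacet
  facet normal -0.4766 -0.8791 0.0000
    outer loop
      vertex 2.1 4.5 0.0
      vertex 10.4 0.0 0.0
      vertex 10.4 0.0 10.9
    endloop
  endfacet
  facet normal -0.4766 -0.8791 0.0000
    outer loop
      vertex 2.1 4.5 0.0
      vertex 10.4 0.0 10.9
      vertex 2.1 4.5 10.9
    endloop
  endfacet
  facet normal 0.3914 -0.9202 0.0000
    outer loop
      vertex 10.4 0.0 0.0
      vertex 19.1 3.7 0.0
      vertex 19.1 3.7 10.9
    endloop
  endfacet
  facet normal 0.3914 -0.9202 0.0000
    outer loop
      vertex 10.4 0.0 0.0
      vertex 19.1 3.7 10.9
      vertex 10.4 0.0 10.9
    endloop
  endfacet
  facet normal 0.9643 -0.2649 0.0000
    outer loop
      vertex 19.1 3.7 0.0
      vertex 21.6 12.8 0.0
      vertex 21.6 12.8 10.9
    endloop
  endfacet
  facet normal 0.9643 -0.2649 0.0000
    outer loop
      vertex 19.1 3.7 0.0
      vertex 21.6 12.8 10.9
      vertex 19.1 3.7 10.9
    endloop
  endfacet
endsolid part

The G0 Z moves step by Δz≈1.4 mm. Every layer's G1 loop is the same polygon, so the solid is a straight extrusion of it from z=0 to z≈10.9. Closing with flat bottom and top caps and triangulating gives 24 facets — a regular 7-sided prism (a cylinder approximated with 7 flat sides), circumscribed radius ≈ 10.9 mm, height ≈ 10.9 mm.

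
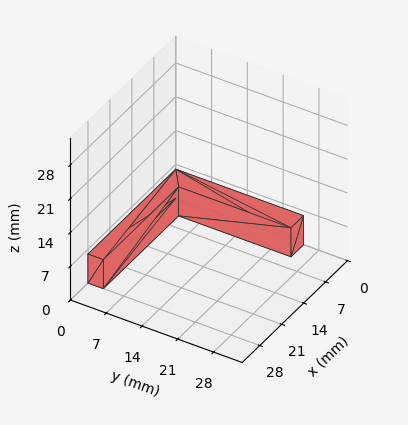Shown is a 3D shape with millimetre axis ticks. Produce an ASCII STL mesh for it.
Reading the render: the shape is an L-shaped prism: outer 28 × 25 mm, arm thicknesses ≈ 3 mm (horizontal) and 4 mm (vertical), extruded 6 mm in z (dimensions read to the nearest mm from the axis ticks). For the STL, each face is triangulated and given an outward normal.

solid part
  facet normal 0.0000 0.0000 -1.0000
    outer loop
      vertex 28.0 3.0 0.0
      vertex 28.0 0.0 0.0
      vertex 0.0 0.0 0.0
    endloop
  endfacet
  facet normal 0.0000 0.0000 -1.0000
    outer loop
      vertex 4.0 3.0 0.0
      vertex 28.0 3.0 0.0
      vertex 0.0 0.0 0.0
    endloop
  endfacet
  facet normal 0.0000 0.0000 -1.0000
    outer loop
      vertex 4.0 25.0 0.0
      vertex 4.0 3.0 0.0
      vertex 0.0 0.0 0.0
    endloop
  endfacet
  facet normal 0.0000 0.0000 -1.0000
    outer loop
      vertex 0.0 25.0 0.0
      vertex 4.0 25.0 0.0
      vertex 0.0 0.0 0.0
    endloop
  endfacet
  facet normal 0.0000 0.0000 1.0000
    outer loop
      vertex 0.0 0.0 6.0
      vertex 28.0 0.0 6.0
      vertex 28.0 3.0 6.0
    endloop
  endfacet
  facet normal 0.0000 0.0000 1.0000
    outer loop
      vertex 0.0 0.0 6.0
      vertex 28.0 3.0 6.0
      vertex 4.0 3.0 6.0
    endloop
  endfacet
  facet normal 0.0000 0.0000 1.0000
    outer loop
      vertex 0.0 0.0 6.0
      vertex 4.0 3.0 6.0
      vertex 4.0 25.0 6.0
    endloop
  endfacet
  facet normal 0.0000 0.0000 1.0000
    outer loop
      vertex 0.0 0.0 6.0
      vertex 4.0 25.0 6.0
      vertex 0.0 25.0 6.0
    endloop
  endfacet
  facet normal 0.0000 -1.0000 0.0000
    outer loop
      vertex 0.0 0.0 0.0
      vertex 28.0 0.0 0.0
      vertex 28.0 0.0 6.0
    endloop
  endfacet
  facet normal 0.0000 -1.0000 0.0000
    outer loop
      vertex 0.0 0.0 0.0
      vertex 28.0 0.0 6.0
      vertex 0.0 0.0 6.0
    endloop
  endfacet
  facet normal 1.0000 0.0000 0.0000
    outer loop
      vertex 28.0 0.0 0.0
      vertex 28.0 3.0 0.0
      vertex 28.0 3.0 6.0
    endloop
  endfacet
  facet normal 1.0000 0.0000 0.0000
    outer loop
      vertex 28.0 0.0 0.0
      vertex 28.0 3.0 6.0
      vertex 28.0 0.0 6.0
    endloop
  endfacet
  facet normal 0.0000 1.0000 0.0000
    outer loop
      vertex 28.0 3.0 0.0
      vertex 4.0 3.0 0.0
      vertex 4.0 3.0 6.0
    endloop
  endfacet
  facet normal 0.0000 1.0000 0.0000
    outer loop
      vertex 28.0 3.0 0.0
      vertex 4.0 3.0 6.0
      vertex 28.0 3.0 6.0
    endloop
  endfacet
  facet normal 1.0000 0.0000 0.0000
    outer loop
      vertex 4.0 3.0 0.0
      vertex 4.0 25.0 0.0
      vertex 4.0 25.0 6.0
    endloop
  endfacet
  facet normal 1.0000 0.0000 0.0000
    outer loop
      vertex 4.0 3.0 0.0
      vertex 4.0 25.0 6.0
      vertex 4.0 3.0 6.0
    endloop
  endfacet
  facet normal 0.0000 1.0000 0.0000
    outer loop
      vertex 4.0 25.0 0.0
      vertex 0.0 25.0 0.0
      vertex 0.0 25.0 6.0
    endloop
  endfacet
  facet normal 0.0000 1.0000 0.0000
    outer loop
      vertex 4.0 25.0 0.0
      vertex 0.0 25.0 6.0
      vertex 4.0 25.0 6.0
    endloop
  endfacet
  facet normal -1.0000 0.0000 0.0000
    outer loop
      vertex 0.0 25.0 0.0
      vertex 0.0 0.0 0.0
      vertex 0.0 0.0 6.0
    endloop
  endfacet
  facet normal -1.0000 0.0000 0.0000
    outer loop
      vertex 0.0 25.0 0.0
      vertex 0.0 0.0 6.0
      vertex 0.0 25.0 6.0
    endloop
  endfacet
endsolid part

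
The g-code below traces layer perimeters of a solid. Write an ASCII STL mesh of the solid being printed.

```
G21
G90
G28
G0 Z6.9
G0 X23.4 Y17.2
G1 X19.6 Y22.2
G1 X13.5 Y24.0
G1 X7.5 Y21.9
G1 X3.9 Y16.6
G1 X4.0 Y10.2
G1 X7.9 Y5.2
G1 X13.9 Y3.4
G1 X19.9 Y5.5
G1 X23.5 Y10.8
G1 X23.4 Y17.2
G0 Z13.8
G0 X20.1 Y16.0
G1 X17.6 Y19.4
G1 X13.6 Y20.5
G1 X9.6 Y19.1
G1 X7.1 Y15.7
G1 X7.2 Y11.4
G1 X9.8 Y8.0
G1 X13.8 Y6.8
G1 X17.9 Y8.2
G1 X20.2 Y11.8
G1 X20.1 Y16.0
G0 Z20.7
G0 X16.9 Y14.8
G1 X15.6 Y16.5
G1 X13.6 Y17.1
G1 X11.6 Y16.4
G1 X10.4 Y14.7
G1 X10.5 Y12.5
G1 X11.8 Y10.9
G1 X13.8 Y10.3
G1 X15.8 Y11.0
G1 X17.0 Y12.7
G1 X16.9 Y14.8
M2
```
solid part
  facet normal 0.0000 0.0000 -1.0000
    outer loop
      vertex 13.4 27.4 0.0
      vertex 21.5 25.0 0.0
      vertex 26.6 18.3 0.0
    endloop
  endfacet
  facet normal 0.0000 0.0000 -1.0000
    outer loop
      vertex 5.4 24.6 0.0
      vertex 13.4 27.4 0.0
      vertex 26.6 18.3 0.0
    endloop
  endfacet
  facet normal 0.0000 0.0000 -1.0000
    outer loop
      vertex 0.6 17.6 0.0
      vertex 5.4 24.6 0.0
      vertex 26.6 18.3 0.0
    endloop
  endfacet
  facet normal 0.0000 0.0000 -1.0000
    outer loop
      vertex 0.8 9.1 0.0
      vertex 0.6 17.6 0.0
      vertex 26.6 18.3 0.0
    endloop
  endfacet
  facet normal 0.0000 0.0000 -1.0000
    outer loop
      vertex 5.9 2.4 0.0
      vertex 0.8 9.1 0.0
      vertex 26.6 18.3 0.0
    endloop
  endfacet
  facet normal 0.0000 0.0000 -1.0000
    outer loop
      vertex 14.0 0.0 0.0
      vertex 5.9 2.4 0.0
      vertex 26.6 18.3 0.0
    endloop
  endfacet
  facet normal 0.0000 0.0000 -1.0000
    outer loop
      vertex 22.0 2.8 0.0
      vertex 14.0 0.0 0.0
      vertex 26.6 18.3 0.0
    endloop
  endfacet
  facet normal 0.0000 0.0000 -1.0000
    outer loop
      vertex 26.8 9.8 0.0
      vertex 22.0 2.8 0.0
      vertex 26.6 18.3 0.0
    endloop
  endfacet
  facet normal 0.7193 0.5476 0.4275
    outer loop
      vertex 26.6 18.3 0.0
      vertex 21.5 25.0 0.0
      vertex 13.7 13.7 27.6
    endloop
  endfacet
  facet normal 0.2568 0.8668 0.4275
    outer loop
      vertex 21.5 25.0 0.0
      vertex 13.4 27.4 0.0
      vertex 13.7 13.7 27.6
    endloop
  endfacet
  facet normal -0.2987 0.8535 0.4269
    outer loop
      vertex 13.4 27.4 0.0
      vertex 5.4 24.6 0.0
      vertex 13.7 13.7 27.6
    endloop
  endfacet
  facet normal -0.7460 0.5115 0.4264
    outer loop
      vertex 5.4 24.6 0.0
      vertex 0.6 17.6 0.0
      vertex 13.7 13.7 27.6
    endloop
  endfacet
  facet normal -0.9044 -0.0213 0.4262
    outer loop
      vertex 0.6 17.6 0.0
      vertex 0.8 9.1 0.0
      vertex 13.7 13.7 27.6
    endloop
  endfacet
  facet normal -0.7193 -0.5476 0.4275
    outer loop
      vertex 0.8 9.1 0.0
      vertex 5.9 2.4 0.0
      vertex 13.7 13.7 27.6
    endloop
  endfacet
  facet normal -0.2568 -0.8668 0.4275
    outer loop
      vertex 5.9 2.4 0.0
      vertex 14.0 0.0 0.0
      vertex 13.7 13.7 27.6
    endloop
  endfacet
  facet normal 0.2987 -0.8535 0.4269
    outer loop
      vertex 14.0 0.0 0.0
      vertex 22.0 2.8 0.0
      vertex 13.7 13.7 27.6
    endloop
  endfacet
  facet normal 0.7460 -0.5115 0.4264
    outer loop
      vertex 22.0 2.8 0.0
      vertex 26.8 9.8 0.0
      vertex 13.7 13.7 27.6
    endloop
  endfacet
  facet normal 0.9044 0.0213 0.4262
    outer loop
      vertex 26.8 9.8 0.0
      vertex 26.6 18.3 0.0
      vertex 13.7 13.7 27.6
    endloop
  endfacet
endsolid part

The G0 Z moves step by Δz≈6.9 mm. The G1 loops shrink linearly with z, so the solid tapers from its base footprint up to z≈27.6. Closing with a flat bottom cap and the tapered top and triangulating gives 18 facets — a regular 10-sided pyramid, base circumscribed radius ≈ 13.7 mm, apex at z ≈ 27.6 mm.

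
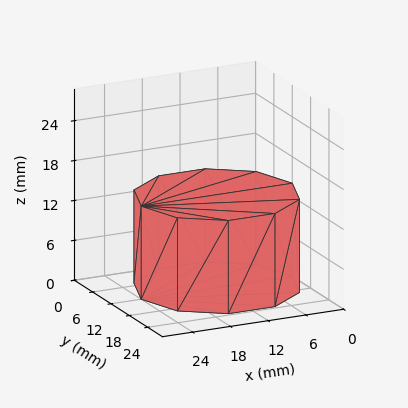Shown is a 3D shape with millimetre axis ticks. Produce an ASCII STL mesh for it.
Reading the render: the shape is a regular 10-sided prism (a cylinder approximated with 10 flat sides), circumscribed radius ≈ 12 mm, height ≈ 14 mm (dimensions read to the nearest mm from the axis ticks). For the STL, each face is triangulated and given an outward normal.

solid part
  facet normal 0.0000 0.0000 -1.0000
    outer loop
      vertex 15.7 23.4 0.0
      vertex 21.7 19.1 0.0
      vertex 24.0 12.0 0.0
    endloop
  endfacet
  facet normal 0.0000 0.0000 -1.0000
    outer loop
      vertex 8.3 23.4 0.0
      vertex 15.7 23.4 0.0
      vertex 24.0 12.0 0.0
    endloop
  endfacet
  facet normal 0.0000 0.0000 -1.0000
    outer loop
      vertex 2.3 19.1 0.0
      vertex 8.3 23.4 0.0
      vertex 24.0 12.0 0.0
    endloop
  endfacet
  facet normal 0.0000 0.0000 -1.0000
    outer loop
      vertex 0.0 12.0 0.0
      vertex 2.3 19.1 0.0
      vertex 24.0 12.0 0.0
    endloop
  endfacet
  facet normal 0.0000 0.0000 -1.0000
    outer loop
      vertex 2.3 4.9 0.0
      vertex 0.0 12.0 0.0
      vertex 24.0 12.0 0.0
    endloop
  endfacet
  facet normal 0.0000 0.0000 -1.0000
    outer loop
      vertex 8.3 0.6 0.0
      vertex 2.3 4.9 0.0
      vertex 24.0 12.0 0.0
    endloop
  endfacet
  facet normal 0.0000 0.0000 -1.0000
    outer loop
      vertex 15.7 0.6 0.0
      vertex 8.3 0.6 0.0
      vertex 24.0 12.0 0.0
    endloop
  endfacet
  facet normal 0.0000 0.0000 -1.0000
    outer loop
      vertex 21.7 4.9 0.0
      vertex 15.7 0.6 0.0
      vertex 24.0 12.0 0.0
    endloop
  endfacet
  facet normal 0.0000 0.0000 1.0000
    outer loop
      vertex 24.0 12.0 14.0
      vertex 21.7 19.1 14.0
      vertex 15.7 23.4 14.0
    endloop
  endfacet
  facet normal 0.0000 0.0000 1.0000
    outer loop
      vertex 24.0 12.0 14.0
      vertex 15.7 23.4 14.0
      vertex 8.3 23.4 14.0
    endloop
  endfacet
  facet normal 0.0000 0.0000 1.0000
    outer loop
      vertex 24.0 12.0 14.0
      vertex 8.3 23.4 14.0
      vertex 2.3 19.1 14.0
    endloop
  endfacet
  facet normal 0.0000 0.0000 1.0000
    outer loop
      vertex 24.0 12.0 14.0
      vertex 2.3 19.1 14.0
      vertex 0.0 12.0 14.0
    endloop
  endfacet
  facet normal 0.0000 0.0000 1.0000
    outer loop
      vertex 24.0 12.0 14.0
      vertex 0.0 12.0 14.0
      vertex 2.3 4.9 14.0
    endloop
  endfacet
  facet normal 0.0000 0.0000 1.0000
    outer loop
      vertex 24.0 12.0 14.0
      vertex 2.3 4.9 14.0
      vertex 8.3 0.6 14.0
    endloop
  endfacet
  facet normal 0.0000 0.0000 1.0000
    outer loop
      vertex 24.0 12.0 14.0
      vertex 8.3 0.6 14.0
      vertex 15.7 0.6 14.0
    endloop
  endfacet
  facet normal 0.0000 0.0000 1.0000
    outer loop
      vertex 24.0 12.0 14.0
      vertex 15.7 0.6 14.0
      vertex 21.7 4.9 14.0
    endloop
  endfacet
  facet normal 0.9513 0.3082 0.0000
    outer loop
      vertex 24.0 12.0 0.0
      vertex 21.7 19.1 0.0
      vertex 21.7 19.1 14.0
    endloop
  endfacet
  facet normal 0.9513 0.3082 0.0000
    outer loop
      vertex 24.0 12.0 0.0
      vertex 21.7 19.1 14.0
      vertex 24.0 12.0 14.0
    endloop
  endfacet
  facet normal 0.5825 0.8128 0.0000
    outer loop
      vertex 21.7 19.1 0.0
      vertex 15.7 23.4 0.0
      vertex 15.7 23.4 14.0
    endloop
  endfacet
  facet normal 0.5825 0.8128 0.0000
    outer loop
      vertex 21.7 19.1 0.0
      vertex 15.7 23.4 14.0
      vertex 21.7 19.1 14.0
    endloop
  endfacet
  facet normal 0.0000 1.0000 0.0000
    outer loop
      vertex 15.7 23.4 0.0
      vertex 8.3 23.4 0.0
      vertex 8.3 23.4 14.0
    endloop
  endfacet
  facet normal 0.0000 1.0000 0.0000
    outer loop
      vertex 15.7 23.4 0.0
      vertex 8.3 23.4 14.0
      vertex 15.7 23.4 14.0
    endloop
  endfacet
  facet normal -0.5825 0.8128 0.0000
    outer loop
      vertex 8.3 23.4 0.0
      vertex 2.3 19.1 0.0
      vertex 2.3 19.1 14.0
    endloop
  endfacet
  facet normal -0.5825 0.8128 0.0000
    outer loop
      vertex 8.3 23.4 0.0
      vertex 2.3 19.1 14.0
      vertex 8.3 23.4 14.0
    endloop
  endfacet
  facet normal -0.9513 0.3082 0.0000
    outer loop
      vertex 2.3 19.1 0.0
      vertex 0.0 12.0 0.0
      vertex 0.0 12.0 14.0
    endloop
  endfacet
  facet normal -0.9513 0.3082 0.0000
    outer loop
      vertex 2.3 19.1 0.0
      vertex 0.0 12.0 14.0
      vertex 2.3 19.1 14.0
    endloop
  endfacet
  facet normal -0.9513 -0.3082 0.0000
    outer loop
      vertex 0.0 12.0 0.0
      vertex 2.3 4.9 0.0
      vertex 2.3 4.9 14.0
    endloop
  endfacet
  facet normal -0.9513 -0.3082 0.0000
    outer loop
      vertex 0.0 12.0 0.0
      vertex 2.3 4.9 14.0
      vertex 0.0 12.0 14.0
    endloop
  endfacet
  facet normal -0.5825 -0.8128 0.0000
    outer loop
      vertex 2.3 4.9 0.0
      vertex 8.3 0.6 0.0
      vertex 8.3 0.6 14.0
    endloop
  endfacet
  facet normal -0.5825 -0.8128 0.0000
    outer loop
      vertex 2.3 4.9 0.0
      vertex 8.3 0.6 14.0
      vertex 2.3 4.9 14.0
    endloop
  endfacet
  facet normal 0.0000 -1.0000 0.0000
    outer loop
      vertex 8.3 0.6 0.0
      vertex 15.7 0.6 0.0
      vertex 15.7 0.6 14.0
    endloop
  endfacet
  facet normal 0.0000 -1.0000 0.0000
    outer loop
      vertex 8.3 0.6 0.0
      vertex 15.7 0.6 14.0
      vertex 8.3 0.6 14.0
    endloop
  endfacet
  facet normal 0.5825 -0.8128 0.0000
    outer loop
      vertex 15.7 0.6 0.0
      vertex 21.7 4.9 0.0
      vertex 21.7 4.9 14.0
    endloop
  endfacet
  facet normal 0.5825 -0.8128 0.0000
    outer loop
      vertex 15.7 0.6 0.0
      vertex 21.7 4.9 14.0
      vertex 15.7 0.6 14.0
    endloop
  endfacet
  facet normal 0.9513 -0.3082 0.0000
    outer loop
      vertex 21.7 4.9 0.0
      vertex 24.0 12.0 0.0
      vertex 24.0 12.0 14.0
    endloop
  endfacet
  facet normal 0.9513 -0.3082 0.0000
    outer loop
      vertex 21.7 4.9 0.0
      vertex 24.0 12.0 14.0
      vertex 21.7 4.9 14.0
    endloop
  endfacet
endsolid part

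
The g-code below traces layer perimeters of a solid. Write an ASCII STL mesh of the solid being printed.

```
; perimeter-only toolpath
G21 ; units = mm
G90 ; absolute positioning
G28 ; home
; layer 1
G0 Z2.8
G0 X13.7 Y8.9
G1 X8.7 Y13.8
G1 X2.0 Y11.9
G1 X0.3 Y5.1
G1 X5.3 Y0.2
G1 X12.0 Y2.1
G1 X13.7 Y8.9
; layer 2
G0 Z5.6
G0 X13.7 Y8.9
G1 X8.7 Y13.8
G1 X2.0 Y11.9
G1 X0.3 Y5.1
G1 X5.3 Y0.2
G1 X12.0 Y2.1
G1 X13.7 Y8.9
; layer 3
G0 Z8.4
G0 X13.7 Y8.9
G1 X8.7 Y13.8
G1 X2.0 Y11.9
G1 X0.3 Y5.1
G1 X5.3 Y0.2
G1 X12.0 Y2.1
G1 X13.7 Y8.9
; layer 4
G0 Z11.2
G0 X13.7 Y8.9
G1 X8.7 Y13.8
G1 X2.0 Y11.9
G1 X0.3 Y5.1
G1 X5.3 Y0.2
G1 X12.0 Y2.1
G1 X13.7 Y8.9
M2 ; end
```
solid part
  facet normal 0.0000 0.0000 -1.0000
    outer loop
      vertex 2.0 11.9 0.0
      vertex 8.7 13.8 0.0
      vertex 13.7 8.9 0.0
    endloop
  endfacet
  facet normal 0.0000 0.0000 -1.0000
    outer loop
      vertex 0.3 5.1 0.0
      vertex 2.0 11.9 0.0
      vertex 13.7 8.9 0.0
    endloop
  endfacet
  facet normal 0.0000 0.0000 -1.0000
    outer loop
      vertex 5.3 0.2 0.0
      vertex 0.3 5.1 0.0
      vertex 13.7 8.9 0.0
    endloop
  endfacet
  facet normal 0.0000 0.0000 -1.0000
    outer loop
      vertex 12.0 2.1 0.0
      vertex 5.3 0.2 0.0
      vertex 13.7 8.9 0.0
    endloop
  endfacet
  facet normal 0.0000 0.0000 1.0000
    outer loop
      vertex 13.7 8.9 11.2
      vertex 8.7 13.8 11.2
      vertex 2.0 11.9 11.2
    endloop
  endfacet
  facet normal 0.0000 0.0000 1.0000
    outer loop
      vertex 13.7 8.9 11.2
      vertex 2.0 11.9 11.2
      vertex 0.3 5.1 11.2
    endloop
  endfacet
  facet normal 0.0000 0.0000 1.0000
    outer loop
      vertex 13.7 8.9 11.2
      vertex 0.3 5.1 11.2
      vertex 5.3 0.2 11.2
    endloop
  endfacet
  facet normal 0.0000 0.0000 1.0000
    outer loop
      vertex 13.7 8.9 11.2
      vertex 5.3 0.2 11.2
      vertex 12.0 2.1 11.2
    endloop
  endfacet
  facet normal 0.6999 0.7142 0.0000
    outer loop
      vertex 13.7 8.9 0.0
      vertex 8.7 13.8 0.0
      vertex 8.7 13.8 11.2
    endloop
  endfacet
  facet normal 0.6999 0.7142 0.0000
    outer loop
      vertex 13.7 8.9 0.0
      vertex 8.7 13.8 11.2
      vertex 13.7 8.9 11.2
    endloop
  endfacet
  facet normal -0.2728 0.9621 0.0000
    outer loop
      vertex 8.7 13.8 0.0
      vertex 2.0 11.9 0.0
      vertex 2.0 11.9 11.2
    endloop
  endfacet
  facet normal -0.2728 0.9621 0.0000
    outer loop
      vertex 8.7 13.8 0.0
      vertex 2.0 11.9 11.2
      vertex 8.7 13.8 11.2
    endloop
  endfacet
  facet normal -0.9701 0.2425 0.0000
    outer loop
      vertex 2.0 11.9 0.0
      vertex 0.3 5.1 0.0
      vertex 0.3 5.1 11.2
    endloop
  endfacet
  facet normal -0.9701 0.2425 0.0000
    outer loop
      vertex 2.0 11.9 0.0
      vertex 0.3 5.1 11.2
      vertex 2.0 11.9 11.2
    endloop
  endfacet
  facet normal -0.6999 -0.7142 0.0000
    outer loop
      vertex 0.3 5.1 0.0
      vertex 5.3 0.2 0.0
      vertex 5.3 0.2 11.2
    endloop
  endfacet
  facet normal -0.6999 -0.7142 0.0000
    outer loop
      vertex 0.3 5.1 0.0
      vertex 5.3 0.2 11.2
      vertex 0.3 5.1 11.2
    endloop
  endfacet
  facet normal 0.2728 -0.9621 0.0000
    outer loop
      vertex 5.3 0.2 0.0
      vertex 12.0 2.1 0.0
      vertex 12.0 2.1 11.2
    endloop
  endfacet
  facet normal 0.2728 -0.9621 0.0000
    outer loop
      vertex 5.3 0.2 0.0
      vertex 12.0 2.1 11.2
      vertex 5.3 0.2 11.2
    endloop
  endfacet
  facet normal 0.9701 -0.2425 0.0000
    outer loop
      vertex 12.0 2.1 0.0
      vertex 13.7 8.9 0.0
      vertex 13.7 8.9 11.2
    endloop
  endfacet
  facet normal 0.9701 -0.2425 0.0000
    outer loop
      vertex 12.0 2.1 0.0
      vertex 13.7 8.9 11.2
      vertex 12.0 2.1 11.2
    endloop
  endfacet
endsolid part

The G0 Z moves step by Δz≈2.8 mm. Every layer's G1 loop is the same polygon, so the solid is a straight extrusion of it from z=0 to z≈11.2. Closing with flat bottom and top caps and triangulating gives 20 facets — a regular 6-sided prism (a cylinder approximated with 6 flat sides), circumscribed radius ≈ 7 mm, height ≈ 11.2 mm.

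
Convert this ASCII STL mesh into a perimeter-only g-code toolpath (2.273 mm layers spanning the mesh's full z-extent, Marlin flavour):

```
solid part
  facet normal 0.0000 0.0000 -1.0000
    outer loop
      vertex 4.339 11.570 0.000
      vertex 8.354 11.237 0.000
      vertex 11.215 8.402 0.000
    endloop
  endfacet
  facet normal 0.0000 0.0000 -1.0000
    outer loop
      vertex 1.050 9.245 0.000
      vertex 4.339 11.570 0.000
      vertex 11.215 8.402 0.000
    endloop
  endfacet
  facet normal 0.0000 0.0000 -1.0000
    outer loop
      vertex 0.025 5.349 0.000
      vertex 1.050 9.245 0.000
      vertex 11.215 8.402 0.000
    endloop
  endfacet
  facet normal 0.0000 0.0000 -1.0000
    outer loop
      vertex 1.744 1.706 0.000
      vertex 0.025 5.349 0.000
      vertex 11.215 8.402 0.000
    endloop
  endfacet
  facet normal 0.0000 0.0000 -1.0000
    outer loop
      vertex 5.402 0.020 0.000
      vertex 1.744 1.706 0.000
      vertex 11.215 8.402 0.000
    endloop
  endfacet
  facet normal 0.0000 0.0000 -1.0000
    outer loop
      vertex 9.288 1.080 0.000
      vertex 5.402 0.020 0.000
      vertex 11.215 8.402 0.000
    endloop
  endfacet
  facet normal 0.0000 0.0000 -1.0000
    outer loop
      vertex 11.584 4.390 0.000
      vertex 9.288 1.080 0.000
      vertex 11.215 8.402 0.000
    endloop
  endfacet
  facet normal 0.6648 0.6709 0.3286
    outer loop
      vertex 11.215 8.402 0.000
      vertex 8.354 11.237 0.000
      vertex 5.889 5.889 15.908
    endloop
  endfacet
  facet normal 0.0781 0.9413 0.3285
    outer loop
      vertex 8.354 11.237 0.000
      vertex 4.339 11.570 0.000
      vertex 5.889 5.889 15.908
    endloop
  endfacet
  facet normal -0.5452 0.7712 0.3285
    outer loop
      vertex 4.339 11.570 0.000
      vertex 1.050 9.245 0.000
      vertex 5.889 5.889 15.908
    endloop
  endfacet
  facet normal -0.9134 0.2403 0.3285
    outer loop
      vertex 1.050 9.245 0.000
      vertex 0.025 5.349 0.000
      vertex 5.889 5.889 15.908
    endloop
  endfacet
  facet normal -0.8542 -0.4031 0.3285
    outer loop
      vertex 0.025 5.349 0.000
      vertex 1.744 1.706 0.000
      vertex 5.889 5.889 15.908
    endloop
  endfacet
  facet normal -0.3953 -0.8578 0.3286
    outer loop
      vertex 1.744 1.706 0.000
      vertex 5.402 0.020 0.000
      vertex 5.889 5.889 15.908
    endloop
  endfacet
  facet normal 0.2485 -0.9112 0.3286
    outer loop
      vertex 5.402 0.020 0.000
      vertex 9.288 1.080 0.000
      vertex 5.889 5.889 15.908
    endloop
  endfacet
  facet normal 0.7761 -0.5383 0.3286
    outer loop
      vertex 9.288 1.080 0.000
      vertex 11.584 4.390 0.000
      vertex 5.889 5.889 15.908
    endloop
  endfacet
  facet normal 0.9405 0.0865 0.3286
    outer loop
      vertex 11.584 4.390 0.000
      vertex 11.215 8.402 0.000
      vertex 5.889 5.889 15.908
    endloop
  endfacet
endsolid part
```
; perimeter-only toolpath
G21 ; units = mm
G90 ; absolute positioning
G28 ; home
; layer 1
G0 Z2.273
G0 X10.454 Y8.043
G1 X8.002 Y10.473
G1 X4.560 Y10.758
G1 X1.741 Y8.766
G1 X0.863 Y5.426
G1 X2.336 Y2.304
G1 X5.472 Y0.858
G1 X8.802 Y1.767
G1 X10.770 Y4.604
G1 X10.454 Y8.043
; layer 2
G0 Z4.545
G0 X9.693 Y7.684
G1 X7.650 Y9.709
G1 X4.782 Y9.947
G1 X2.433 Y8.286
G1 X1.700 Y5.503
G1 X2.928 Y2.901
G1 X5.541 Y1.697
G1 X8.317 Y2.454
G1 X9.957 Y4.818
G1 X9.693 Y7.684
; layer 3
G0 Z6.818
G0 X8.932 Y7.325
G1 X7.298 Y8.945
G1 X5.003 Y9.135
G1 X3.124 Y7.807
G1 X2.538 Y5.580
G1 X3.520 Y3.499
G1 X5.611 Y2.535
G1 X7.831 Y3.141
G1 X9.143 Y5.032
G1 X8.932 Y7.325
; layer 4
G0 Z9.090
G0 X8.172 Y6.966
G1 X6.945 Y8.181
G1 X5.225 Y8.324
G1 X3.815 Y7.327
G1 X3.376 Y5.658
G1 X4.113 Y4.096
G1 X5.680 Y3.374
G1 X7.346 Y3.828
G1 X8.330 Y5.247
G1 X8.172 Y6.966
; layer 5
G0 Z11.363
G0 X7.411 Y6.607
G1 X6.593 Y7.417
G1 X5.446 Y7.512
G1 X4.506 Y6.848
G1 X4.214 Y5.735
G1 X4.705 Y4.694
G1 X5.750 Y4.212
G1 X6.860 Y4.515
G1 X7.516 Y5.461
G1 X7.411 Y6.607
; layer 6
G0 Z13.635
G0 X6.650 Y6.248
G1 X6.241 Y6.653
G1 X5.668 Y6.701
G1 X5.198 Y6.368
G1 X5.051 Y5.812
G1 X5.297 Y5.291
G1 X5.819 Y5.051
G1 X6.375 Y5.202
G1 X6.703 Y5.675
G1 X6.650 Y6.248
M2 ; end

The solid is a regular 9-sided pyramid, base circumscribed radius ≈ 5.89 mm, apex at z ≈ 15.9 mm. Slicing at Δz = 2.273 mm — 7 equal slices spanning the solid's height, so layer i sits at z = i·h/7 — gives 6 non-empty perimeters. Each is a 9-segment closed polygon; G0 lifts to the layer z and rapids to the start vertex, then G1 traces the edges. The cross-section shrinks linearly with z (the slice at the apex is degenerate and omitted).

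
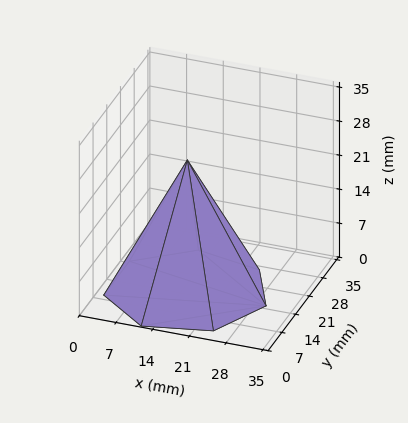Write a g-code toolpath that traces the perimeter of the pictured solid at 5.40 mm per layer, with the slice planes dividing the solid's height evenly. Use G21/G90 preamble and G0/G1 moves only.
Reading the render: the shape is a regular 7-sided pyramid, base circumscribed radius ≈ 15 mm, apex at z ≈ 27 mm (dimensions read to the nearest mm from the axis ticks). For the g-code, the solid's height is divided into equal slices at the stated Δz and each level perimeter traced with G1 moves after a G0 lift.

; perimeter-only toolpath
G21 ; units = mm
G90 ; absolute positioning
G28 ; home
; layer 1
G0 Z5.40
G0 X27.00 Y15.00
G1 X22.48 Y24.38
G1 X12.33 Y26.70
G1 X4.19 Y20.21
G1 X4.19 Y9.79
G1 X12.33 Y3.30
G1 X22.48 Y5.62
G1 X27.00 Y15.00
; layer 2
G0 Z10.80
G0 X24.00 Y15.00
G1 X20.61 Y22.04
G1 X13.00 Y23.77
G1 X6.89 Y18.91
G1 X6.89 Y11.09
G1 X13.00 Y6.23
G1 X20.61 Y7.96
G1 X24.00 Y15.00
; layer 3
G0 Z16.20
G0 X21.00 Y15.00
G1 X18.74 Y19.69
G1 X13.66 Y20.85
G1 X9.60 Y17.60
G1 X9.60 Y12.40
G1 X13.66 Y9.15
G1 X18.74 Y10.31
G1 X21.00 Y15.00
; layer 4
G0 Z21.60
G0 X18.00 Y15.00
G1 X16.87 Y17.35
G1 X14.33 Y17.92
G1 X12.30 Y16.30
G1 X12.30 Y13.70
G1 X14.33 Y12.08
G1 X16.87 Y12.65
G1 X18.00 Y15.00
M2 ; end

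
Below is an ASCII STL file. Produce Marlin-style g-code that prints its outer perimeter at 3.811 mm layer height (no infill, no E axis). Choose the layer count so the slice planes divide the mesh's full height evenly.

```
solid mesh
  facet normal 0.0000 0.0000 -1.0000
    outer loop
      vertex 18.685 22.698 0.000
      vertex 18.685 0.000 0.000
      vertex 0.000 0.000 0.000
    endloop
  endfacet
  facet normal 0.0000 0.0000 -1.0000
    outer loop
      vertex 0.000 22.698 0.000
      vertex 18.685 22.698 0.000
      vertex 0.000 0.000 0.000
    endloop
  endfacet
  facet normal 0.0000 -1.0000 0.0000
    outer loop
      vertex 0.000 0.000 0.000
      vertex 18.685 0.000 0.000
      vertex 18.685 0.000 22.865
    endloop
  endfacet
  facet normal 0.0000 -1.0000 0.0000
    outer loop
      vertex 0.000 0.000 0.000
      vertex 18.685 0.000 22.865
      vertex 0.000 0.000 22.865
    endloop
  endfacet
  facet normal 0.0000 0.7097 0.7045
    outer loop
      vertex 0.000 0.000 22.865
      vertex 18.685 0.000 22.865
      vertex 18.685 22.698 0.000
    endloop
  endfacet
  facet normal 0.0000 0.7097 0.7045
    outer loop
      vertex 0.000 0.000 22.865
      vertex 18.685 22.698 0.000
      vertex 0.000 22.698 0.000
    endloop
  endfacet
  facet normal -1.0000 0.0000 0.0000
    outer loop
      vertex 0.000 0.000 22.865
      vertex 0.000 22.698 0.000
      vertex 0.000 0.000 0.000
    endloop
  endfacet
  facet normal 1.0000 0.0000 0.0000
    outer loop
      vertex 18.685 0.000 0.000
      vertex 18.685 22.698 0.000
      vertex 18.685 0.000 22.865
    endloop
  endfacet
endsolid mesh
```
; perimeter-only toolpath
G21 ; units = mm
G90 ; absolute positioning
G28 ; home
; layer 1
G0 Z3.811
G0 X0.000 Y0.000
G1 X18.685 Y0.000
G1 X18.685 Y18.915
G1 X0.000 Y18.915
G1 X0.000 Y0.000
; layer 2
G0 Z7.622
G0 X0.000 Y0.000
G1 X18.685 Y0.000
G1 X18.685 Y15.132
G1 X0.000 Y15.132
G1 X0.000 Y0.000
; layer 3
G0 Z11.432
G0 X0.000 Y0.000
G1 X18.685 Y0.000
G1 X18.685 Y11.349
G1 X0.000 Y11.349
G1 X0.000 Y0.000
; layer 4
G0 Z15.243
G0 X0.000 Y0.000
G1 X18.685 Y0.000
G1 X18.685 Y7.566
G1 X0.000 Y7.566
G1 X0.000 Y0.000
; layer 5
G0 Z19.054
G0 X0.000 Y0.000
G1 X18.685 Y0.000
G1 X18.685 Y3.783
G1 X0.000 Y3.783
G1 X0.000 Y0.000
M2 ; end

The solid is a wedge (ramp): 18.7 × 22.7 mm base, rising to 22.9 mm along the y=0 edge and sloping linearly to z=0 at y=22.7. Slicing at Δz = 3.811 mm — 6 equal slices spanning the solid's height, so layer i sits at z = i·h/6 — gives 5 non-empty perimeters. Each is a 4-segment closed polygon; G0 lifts to the layer z and rapids to the start vertex, then G1 traces the edges. The cross-section shrinks linearly with z (the slice at the apex is degenerate and omitted).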